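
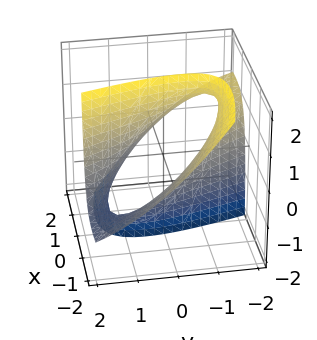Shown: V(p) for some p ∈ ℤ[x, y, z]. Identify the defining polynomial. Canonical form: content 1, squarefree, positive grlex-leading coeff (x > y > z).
x^2 + 3*x*y + 3*x*z + y^2 - 2

First, deg p = 2.
Then, against the integer gridlines: no z-intercept at any integer in the box.
Finally, putting this together gives p.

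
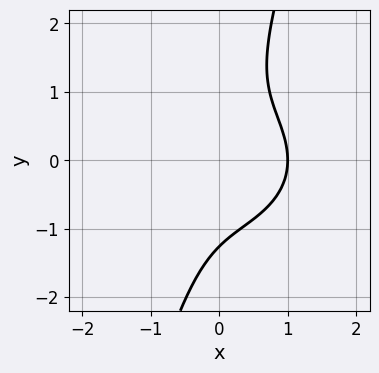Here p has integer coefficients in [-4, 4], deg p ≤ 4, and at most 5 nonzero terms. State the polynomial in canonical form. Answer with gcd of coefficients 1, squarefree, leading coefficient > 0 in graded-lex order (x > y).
2*x^3 + 3*x*y^2 - y^3 - 2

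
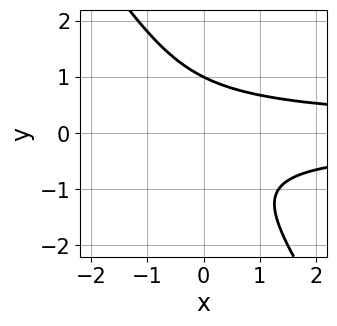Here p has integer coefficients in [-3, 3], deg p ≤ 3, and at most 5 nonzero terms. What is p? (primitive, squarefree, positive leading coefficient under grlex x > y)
3*x*y^2 + 2*y^3 - 2

Degree: the shape is more complex than any degree-2 curve, so deg p = 3.
Against the integer gridlines: it misses every integer gridline on the x-axis; it meets the y-axis at y = 1 (among the integer gridlines).
Putting this together gives p.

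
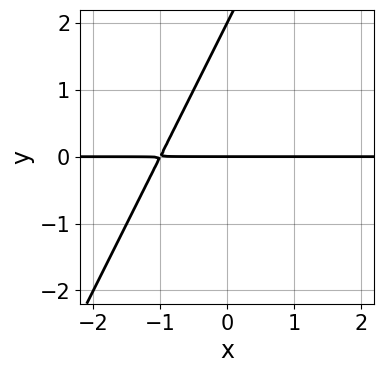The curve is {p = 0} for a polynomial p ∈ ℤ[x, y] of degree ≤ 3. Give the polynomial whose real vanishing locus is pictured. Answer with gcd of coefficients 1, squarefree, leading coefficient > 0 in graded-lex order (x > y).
2*x*y - y^2 + 2*y

1. deg p = 2. The shape is more complex than any degree-1 curve.
2. Checking where it meets the axes: the y-axis gridline crossings are at y ∈ {0, 2}; the visible x-axis segment lies entirely on the curve.
3. Matching integer coefficients to the picture gives p.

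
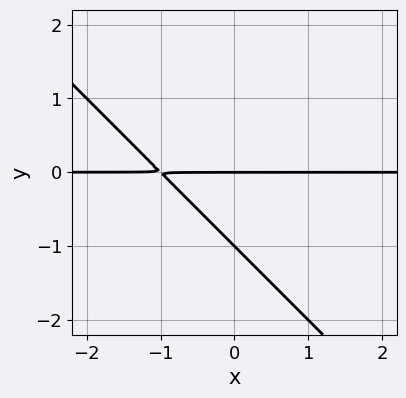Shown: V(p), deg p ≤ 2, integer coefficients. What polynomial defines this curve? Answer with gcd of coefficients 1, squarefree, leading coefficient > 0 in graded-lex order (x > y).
x*y + y^2 + y

1. Degree: no degree-1 curve has this shape, so deg p = 2.
2. Reading off the gridlines: every point of the x-axis in the box is on the curve; among the integer gridlines, it crosses the y-axis at y ∈ {-1, 0}.
3. Putting this together gives p.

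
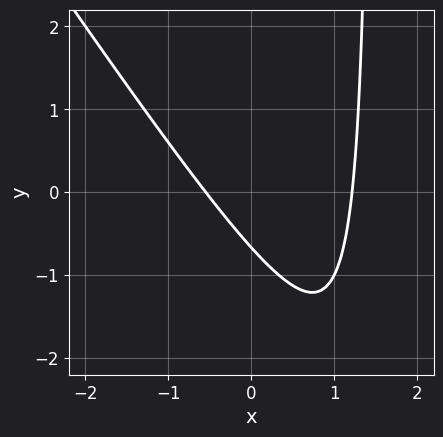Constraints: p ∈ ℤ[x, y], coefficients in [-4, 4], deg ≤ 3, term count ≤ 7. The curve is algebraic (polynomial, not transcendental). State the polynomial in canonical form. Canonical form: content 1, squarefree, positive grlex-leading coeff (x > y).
(a) deg p = 2.
(b) Solving for integer coefficients yields p as stated.

3*x^2 + 2*x*y - 2*x - 3*y - 2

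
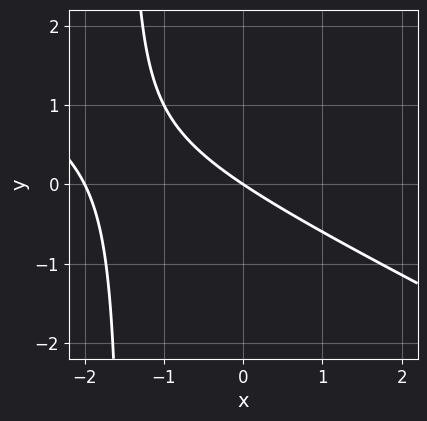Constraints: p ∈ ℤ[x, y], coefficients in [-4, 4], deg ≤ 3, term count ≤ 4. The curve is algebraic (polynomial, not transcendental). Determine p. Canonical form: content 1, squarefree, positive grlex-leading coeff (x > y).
First, the degree is 2 — the shape is more complex than any degree-1 curve.
Then, from the axis intercepts and sections: the x-axis gridline crossings are at x ∈ {-2, 0}; it crosses the y-axis at the gridline y = 0.
Finally, the integer polynomial consistent with all of this is the stated p.

x^2 + 2*x*y + 2*x + 3*y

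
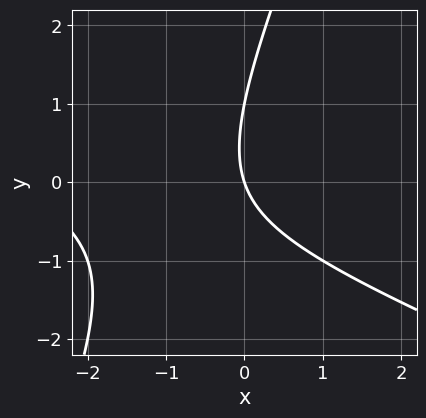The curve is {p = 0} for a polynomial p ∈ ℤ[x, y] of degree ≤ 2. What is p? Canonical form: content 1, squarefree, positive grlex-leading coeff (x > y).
x^2 + 2*x*y - y^2 + 3*x + y

First, deg p = 2. A generic line meets the curve in up to 2 points.
Next, observable constraints: it meets the x-axis at x = 0 (among the integer gridlines); among the integer gridlines, it crosses the y-axis at y ∈ {0, 1}.
Finally, these observations pin down the coefficients.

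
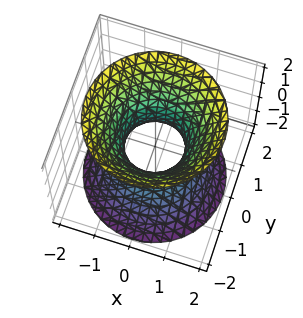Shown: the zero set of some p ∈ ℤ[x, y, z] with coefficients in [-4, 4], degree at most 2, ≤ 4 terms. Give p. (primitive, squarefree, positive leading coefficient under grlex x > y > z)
3*x^2 + 3*y^2 - 2*z^2 - 2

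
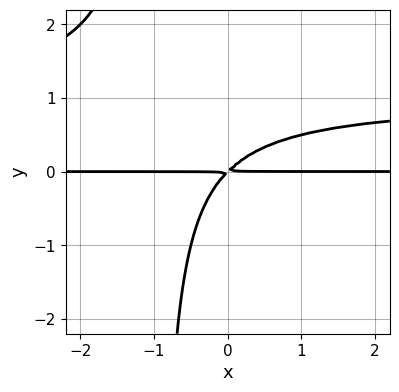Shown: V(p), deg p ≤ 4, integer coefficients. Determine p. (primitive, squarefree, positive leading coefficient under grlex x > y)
x*y^2 - x*y + y^2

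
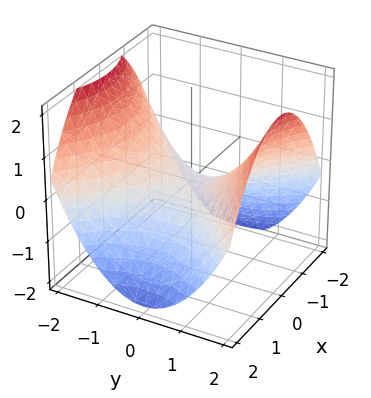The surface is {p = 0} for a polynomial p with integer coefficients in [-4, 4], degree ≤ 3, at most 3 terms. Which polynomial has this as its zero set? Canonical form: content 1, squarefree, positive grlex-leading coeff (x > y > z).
1. deg p = 2. A hyperbolic paraboloid; a quadric.
2. Symmetries: the x ↦ −x reflection is a symmetry, so x appears only in even powers; the y ↦ −y reflection is a symmetry, so y appears only in even powers.
3. From the visible intercepts: one y-axis crossing is at y = 0; it crosses the z-axis at the gridline z = 0; it crosses the x-axis at the gridline x = 0.
4. The integer polynomial consistent with all of this is the stated p.

x^2 - y^2 + 2*z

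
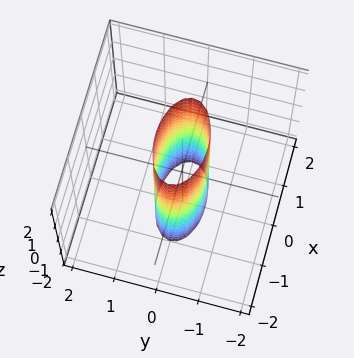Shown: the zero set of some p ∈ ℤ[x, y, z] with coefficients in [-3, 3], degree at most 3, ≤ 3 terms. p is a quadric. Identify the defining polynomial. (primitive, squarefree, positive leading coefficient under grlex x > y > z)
1. Degree: constant cross-section along one axis; a quadric, so deg p = 2.
2. Symmetries: it's symmetric under z → −z, forcing even powers of z; mirror symmetry x ↦ −x ⇒ only even powers of x; the y ↦ −y reflection is a symmetry, so y appears only in even powers.
3. Against the integer gridlines: the surface avoids every integer z-axis point in the box; among the integer gridlines, it crosses the x-axis at x ∈ {-1, 1}.
4. Solving for integer coefficients yields p as stated.

x^2 + 3*y^2 - 1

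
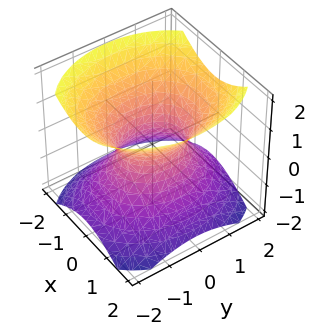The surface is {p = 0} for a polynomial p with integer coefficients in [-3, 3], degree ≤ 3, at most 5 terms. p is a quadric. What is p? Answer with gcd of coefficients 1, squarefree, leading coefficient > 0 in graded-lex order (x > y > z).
First, degree: an hourglass — one-sheet hyperboloid; a quadric, so deg p = 2.
Then, symmetries: mirror symmetry x ↦ −x ⇒ only even powers of x; mirror symmetry z ↦ −z ⇒ only even powers of z; it's symmetric under y → −y, forcing even powers of y.
Then, from the visible intercepts: the y-axis gridline crossings are at y ∈ {-1, 1}; it misses every integer gridline on the z-axis.
Finally, solving for integer coefficients yields p as stated.

3*x^2 + 2*y^2 - 3*z^2 - 2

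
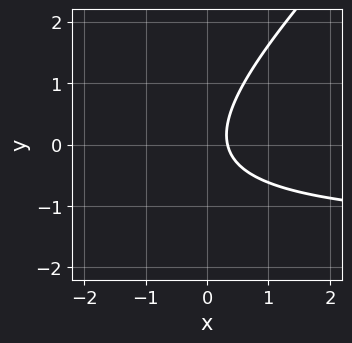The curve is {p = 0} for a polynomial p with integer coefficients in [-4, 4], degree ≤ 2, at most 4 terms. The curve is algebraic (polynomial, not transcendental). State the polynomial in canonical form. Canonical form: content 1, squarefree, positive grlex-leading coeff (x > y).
2*x*y - 2*y^2 + 3*x - 1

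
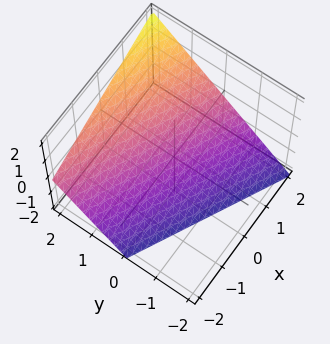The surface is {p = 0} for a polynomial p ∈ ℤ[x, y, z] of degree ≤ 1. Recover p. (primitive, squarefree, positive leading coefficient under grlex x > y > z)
x + 2*y - 2*z - 2

First, degree: every cross-section is a straight line — this is a plane, so deg p = 1.
Next, observable constraints: it crosses the x-axis at the gridline x = 2; it crosses the z-axis at the gridline z = -1; it meets the y-axis at y = 1 (among the integer gridlines).
Finally, the integer polynomial consistent with all of this is the stated p.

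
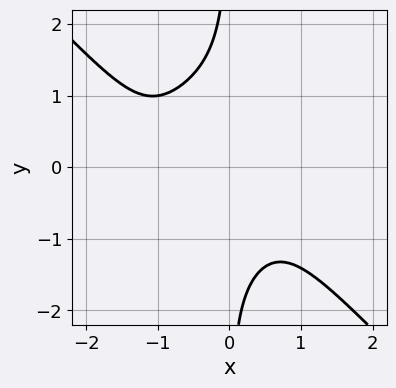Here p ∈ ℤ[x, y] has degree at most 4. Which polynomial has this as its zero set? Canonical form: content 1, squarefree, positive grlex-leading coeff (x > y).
First, degree: no degree-3 curve has this shape, so deg p = 4.
Then, from the visible intercepts: it misses every integer gridline on the y-axis; it misses every integer gridline on the x-axis.
Finally, these observations pin down the coefficients.

2*x^4 + 2*x*y^3 + 2*x^3 + x*y + 3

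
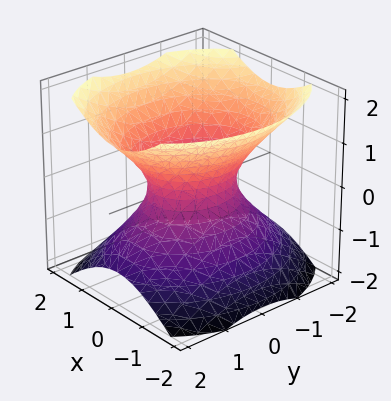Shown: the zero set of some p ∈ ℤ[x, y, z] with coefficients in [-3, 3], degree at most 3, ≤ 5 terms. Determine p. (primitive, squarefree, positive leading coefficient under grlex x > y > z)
3*x^2 + 2*y^2 - 3*z^2 - 2

1. deg p = 2. An hourglass — one-sheet hyperboloid; a quadric.
2. Symmetries: it's symmetric under x → −x, forcing even powers of x; the z ↦ −z reflection is a symmetry, so z appears only in even powers; the y ↦ −y reflection is a symmetry, so y appears only in even powers.
3. Reading off the gridlines: the y-axis gridline crossings are at y ∈ {-1, 1}; no z-intercept at any integer in the box.
4. Assembling these constraints gives the stated polynomial.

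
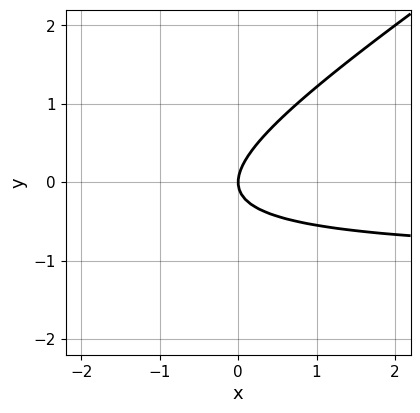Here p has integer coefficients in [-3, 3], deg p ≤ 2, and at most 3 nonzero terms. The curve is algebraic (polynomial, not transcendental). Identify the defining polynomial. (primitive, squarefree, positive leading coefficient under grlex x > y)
2*x*y - 3*y^2 + 2*x

Degree: the shape is more complex than any degree-1 curve, so deg p = 2.
From the axis intercepts and sections: it meets the x-axis at x = 0 (among the integer gridlines); one y-axis crossing is at y = 0.
These observations pin down the coefficients.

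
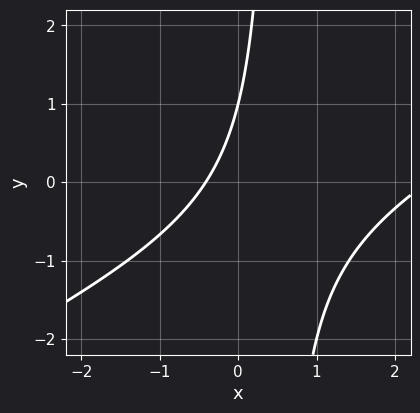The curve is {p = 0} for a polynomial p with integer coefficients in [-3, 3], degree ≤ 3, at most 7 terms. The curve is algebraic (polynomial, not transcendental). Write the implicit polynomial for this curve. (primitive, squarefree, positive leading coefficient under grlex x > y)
(a) Degree: the shape is more complex than any degree-1 curve, so deg p = 2.
(b) From the visible intercepts: it meets the y-axis at y = 1 (among the integer gridlines).
(c) Solving for integer coefficients yields p as stated.

x^2 - 2*x*y - 2*x + y - 1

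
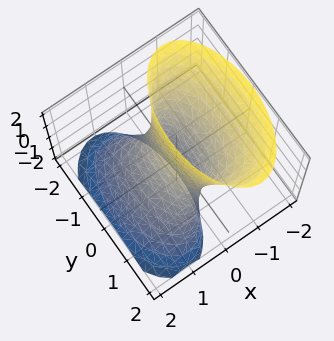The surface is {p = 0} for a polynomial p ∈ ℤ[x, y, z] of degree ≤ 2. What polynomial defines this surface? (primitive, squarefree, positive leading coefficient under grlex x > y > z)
3*x^2 + 3*x*z + y^2 - 1

Degree: a generic line meets the surface in up to 2 points, so deg p = 2.
Against the integer gridlines: the y-axis gridline crossings are at y ∈ {-1, 1}; the surface avoids every integer z-axis point in the box.
These observations pin down the coefficients.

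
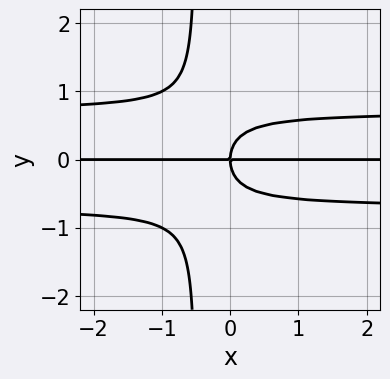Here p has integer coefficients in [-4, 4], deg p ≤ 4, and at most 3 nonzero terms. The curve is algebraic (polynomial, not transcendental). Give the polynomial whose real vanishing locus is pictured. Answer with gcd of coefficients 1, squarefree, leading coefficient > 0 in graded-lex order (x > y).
2*x*y^3 + y^3 - x*y

deg p = 4. A generic line meets the curve in up to 4 points.
Against the integer gridlines: one y-axis crossing is at y = 0; the visible x-axis segment lies entirely on the curve.
Solving for integer coefficients yields p as stated.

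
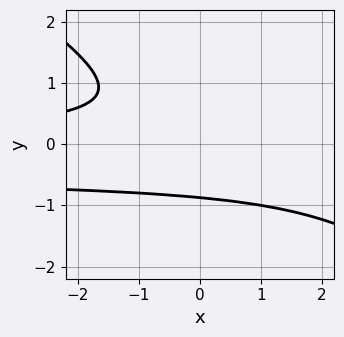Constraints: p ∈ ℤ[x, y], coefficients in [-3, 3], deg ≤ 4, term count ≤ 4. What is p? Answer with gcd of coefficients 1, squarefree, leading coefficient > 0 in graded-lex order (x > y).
2*x*y^2 + 3*y^3 + x*y + 2

1. deg p = 3.
2. Observable constraints: no x-intercept at any integer in the box.
3. Assembling these constraints gives the stated polynomial.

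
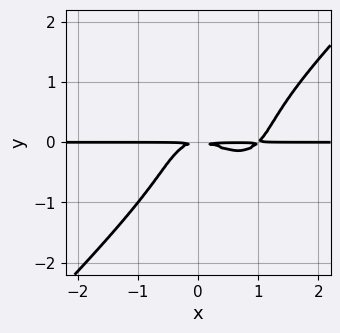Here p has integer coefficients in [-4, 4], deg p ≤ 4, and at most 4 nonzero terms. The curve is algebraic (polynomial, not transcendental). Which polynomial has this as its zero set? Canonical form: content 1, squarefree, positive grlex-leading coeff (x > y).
x^3*y - y^4 - x^2*y - y^2

1. deg p = 4. A generic line meets the curve in up to 4 points.
2. Checking where it meets the axes: the visible x-axis segment lies entirely on the curve.
3. The integer polynomial consistent with all of this is the stated p.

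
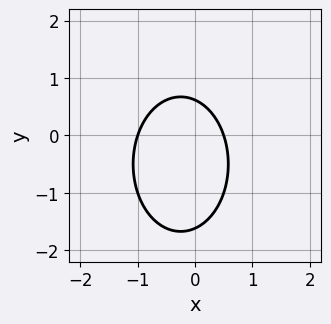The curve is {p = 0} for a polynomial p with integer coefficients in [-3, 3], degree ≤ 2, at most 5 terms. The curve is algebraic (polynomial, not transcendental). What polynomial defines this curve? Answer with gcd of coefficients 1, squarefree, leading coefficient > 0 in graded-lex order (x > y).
First, degree: no degree-1 curve has this shape, so deg p = 2.
Next, checking where it meets the axes: it crosses the x-axis at the gridline x = -1.
Finally, putting this together gives p.

2*x^2 + y^2 + x + y - 1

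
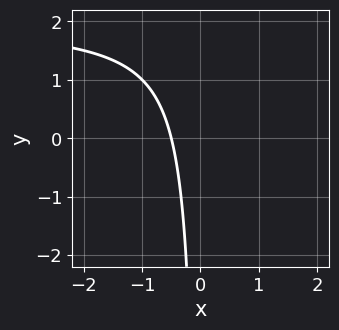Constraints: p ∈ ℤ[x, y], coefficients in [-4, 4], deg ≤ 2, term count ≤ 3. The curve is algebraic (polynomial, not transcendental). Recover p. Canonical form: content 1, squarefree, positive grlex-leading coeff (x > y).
Degree: no degree-1 curve has this shape, so deg p = 2.
Observable constraints: it misses every integer gridline on the y-axis.
The integer polynomial consistent with all of this is the stated p.

x*y - 2*x - 1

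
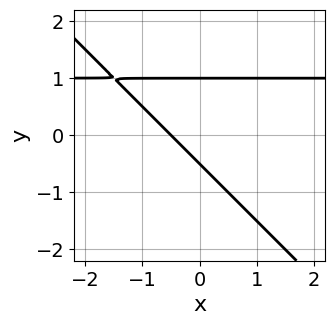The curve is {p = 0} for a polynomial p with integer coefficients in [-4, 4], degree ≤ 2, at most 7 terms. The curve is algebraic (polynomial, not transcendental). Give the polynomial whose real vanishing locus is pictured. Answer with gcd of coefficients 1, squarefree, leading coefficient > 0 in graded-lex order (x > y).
2*x*y + 2*y^2 - 2*x - y - 1

(a) Degree: a generic line meets the curve in up to 2 points, so deg p = 2.
(b) Reading off the gridlines: it meets the y-axis at y = 1 (among the integer gridlines).
(c) These observations pin down the coefficients.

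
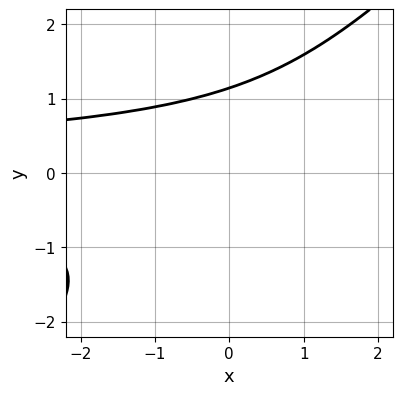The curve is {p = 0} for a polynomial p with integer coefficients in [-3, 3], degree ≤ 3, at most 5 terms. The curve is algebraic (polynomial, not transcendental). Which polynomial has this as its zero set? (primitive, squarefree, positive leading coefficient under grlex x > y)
1. The degree is 3 — the shape is more complex than any degree-2 curve.
2. Against the integer gridlines: it misses every integer gridline on the x-axis.
3. Solving for integer coefficients yields p as stated.

2*x*y^2 - 2*y^3 + 3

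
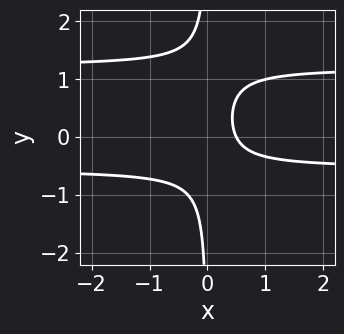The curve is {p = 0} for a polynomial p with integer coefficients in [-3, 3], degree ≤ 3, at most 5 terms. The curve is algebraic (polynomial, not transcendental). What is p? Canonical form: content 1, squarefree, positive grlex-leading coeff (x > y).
1. The degree is 3 — a generic line meets the curve in up to 3 points.
2. From the axis intercepts and sections: no y-intercept at any integer in the box.
3. The integer polynomial consistent with all of this is the stated p.

3*x*y^2 - 2*x*y - 2*x + 1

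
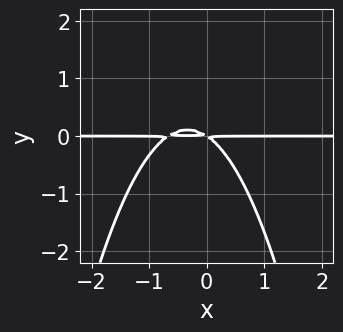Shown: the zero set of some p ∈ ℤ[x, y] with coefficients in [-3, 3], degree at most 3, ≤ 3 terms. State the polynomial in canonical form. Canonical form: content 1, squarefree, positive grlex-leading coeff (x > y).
3*x^2*y + 2*x*y + 3*y^2

First, degree: no degree-2 curve has this shape, so deg p = 3.
Then, from the axis intercepts and sections: every point of the x-axis in the box is on the curve.
Finally, these observations pin down the coefficients.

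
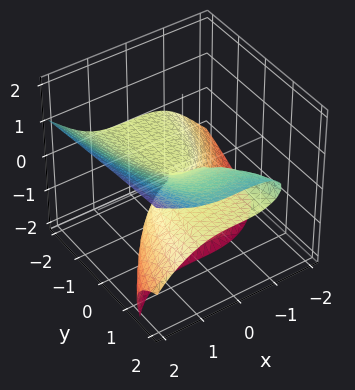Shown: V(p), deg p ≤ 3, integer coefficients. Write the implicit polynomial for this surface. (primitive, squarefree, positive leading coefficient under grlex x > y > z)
x^3 - y*z^2 - 2*z^3 + 3*y*z - 3*z^2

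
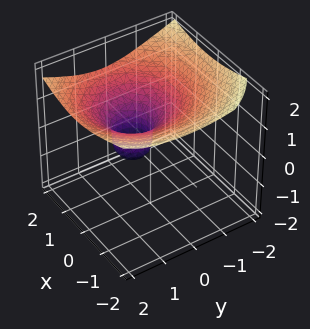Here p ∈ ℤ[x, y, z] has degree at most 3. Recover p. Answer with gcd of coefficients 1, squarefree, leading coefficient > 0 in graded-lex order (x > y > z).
1. deg p = 3.
2. From the axis intercepts and sections: it crosses the y-axis at the gridline y = 0; the x-axis gridline crossings are at x ∈ {0, 1}; one z-axis crossing is at z = 0.
3. The integer polynomial consistent with all of this is the stated p.

2*z^3 - 2*x^2 - 2*y^2 + 2*x + y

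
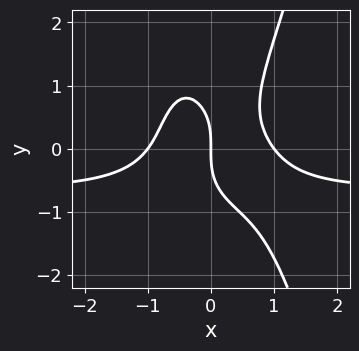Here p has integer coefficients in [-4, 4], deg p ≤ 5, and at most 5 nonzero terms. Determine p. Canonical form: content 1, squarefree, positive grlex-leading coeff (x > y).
(a) deg p = 4. The shape is more complex than any degree-3 curve.
(b) From the visible intercepts: the x-axis gridline crossings are at x ∈ {-1, 0, 1}; one y-axis crossing is at y = 0.
(c) Fitting integer coefficients to these (and the overall shape) gives p.

3*x^3*y + 2*x^3 - y^3 - 2*x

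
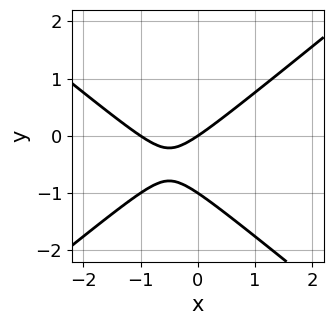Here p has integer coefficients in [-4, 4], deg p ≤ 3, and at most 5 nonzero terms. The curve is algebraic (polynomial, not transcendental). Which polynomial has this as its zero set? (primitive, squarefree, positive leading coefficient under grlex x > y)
2*x^2 - 3*y^2 + 2*x - 3*y

1. The degree is 2 — a generic line meets the curve in up to 2 points.
2. From the axis intercepts and sections: among the integer gridlines, it crosses the y-axis at y ∈ {-1, 0}; among the integer gridlines, it crosses the x-axis at x ∈ {-1, 0}.
3. These observations pin down the coefficients.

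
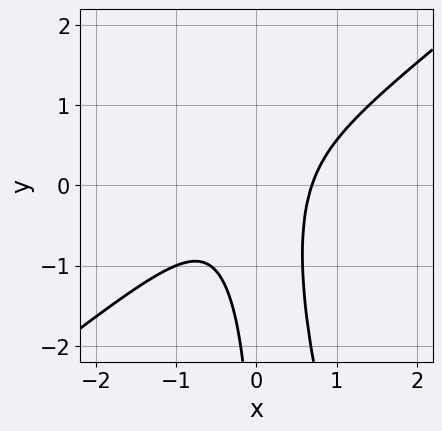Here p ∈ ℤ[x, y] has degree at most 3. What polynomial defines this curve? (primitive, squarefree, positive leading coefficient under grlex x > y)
First, degree: no degree-2 curve has this shape, so deg p = 3.
Next, observable constraints: no y-intercept at any integer in the box.
Finally, fitting integer coefficients to these (and the overall shape) gives p.

3*x^3 - 3*x^2*y - x*y^2 - 1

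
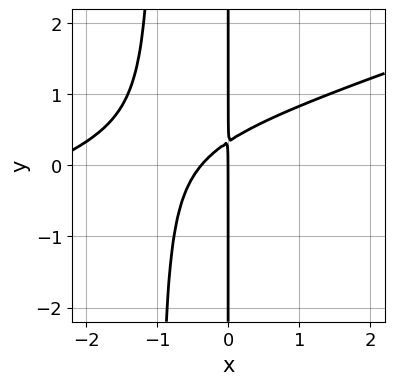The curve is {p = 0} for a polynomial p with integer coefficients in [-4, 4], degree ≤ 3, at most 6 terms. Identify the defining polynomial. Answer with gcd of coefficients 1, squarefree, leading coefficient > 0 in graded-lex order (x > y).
x^3 - 3*x^2*y + 3*x^2 - 3*x*y + x

Degree: a generic line meets the curve in up to 3 points, so deg p = 3.
Checking where it meets the axes: it meets the x-axis at x = 0 (among the integer gridlines); the visible y-axis segment lies entirely on the curve.
Together with the visible shape, these determine p as stated.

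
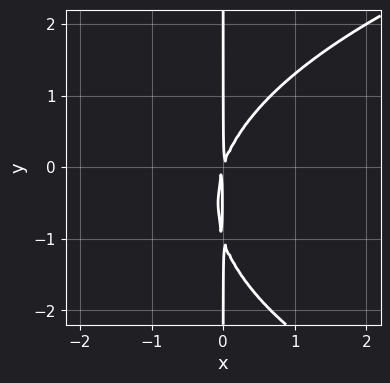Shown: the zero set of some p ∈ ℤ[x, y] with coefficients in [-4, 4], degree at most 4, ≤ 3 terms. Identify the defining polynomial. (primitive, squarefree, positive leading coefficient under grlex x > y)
x*y^2 - 3*x^2 + x*y

1. The degree is 3 — a generic line meets the curve in up to 3 points.
2. Reading off the gridlines: the visible y-axis segment lies entirely on the curve.
3. These observations pin down the coefficients.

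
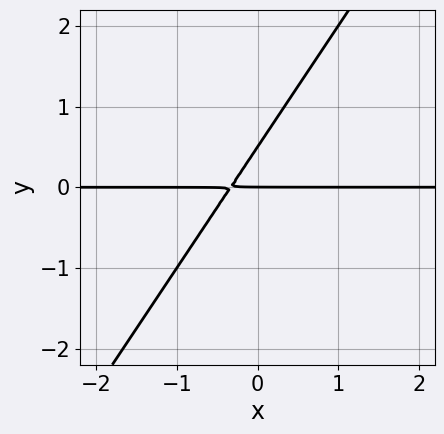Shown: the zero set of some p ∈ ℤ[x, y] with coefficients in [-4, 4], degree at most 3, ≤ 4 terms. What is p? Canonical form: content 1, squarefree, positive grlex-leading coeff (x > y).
3*x*y - 2*y^2 + y

(a) deg p = 2.
(b) Observable constraints: every point of the x-axis in the box is on the curve; it meets the y-axis at y = 0 (among the integer gridlines).
(c) Putting this together gives p.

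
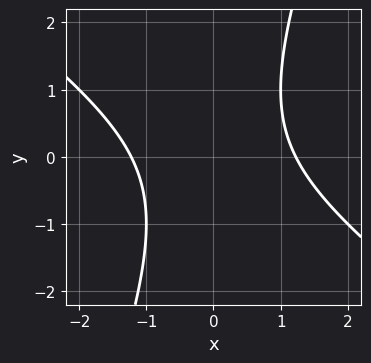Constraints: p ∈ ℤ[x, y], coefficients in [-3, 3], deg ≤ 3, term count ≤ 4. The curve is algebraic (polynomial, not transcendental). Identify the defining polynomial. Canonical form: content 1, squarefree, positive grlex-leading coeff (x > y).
2*x^2 + 2*x*y - y^2 - 3

(a) deg p = 2.
(b) Reading off the gridlines: the curve avoids every integer y-axis point in the box.
(c) Putting this together gives p.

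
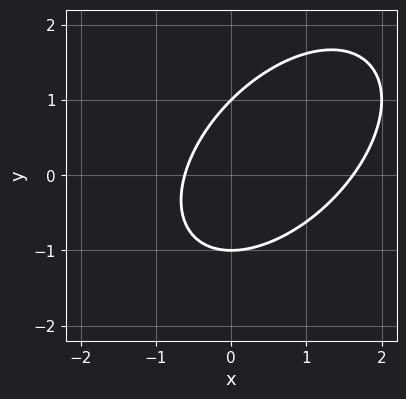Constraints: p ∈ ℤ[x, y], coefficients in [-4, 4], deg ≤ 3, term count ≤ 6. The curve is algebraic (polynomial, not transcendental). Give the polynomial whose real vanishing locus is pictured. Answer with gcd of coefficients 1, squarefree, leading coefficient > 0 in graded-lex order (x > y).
1. The degree is 2 — the shape is more complex than any degree-1 curve.
2. Reading off the gridlines: among the integer gridlines, it crosses the y-axis at y ∈ {-1, 1}.
3. Fitting integer coefficients to these (and the overall shape) gives p.

x^2 - x*y + y^2 - x - 1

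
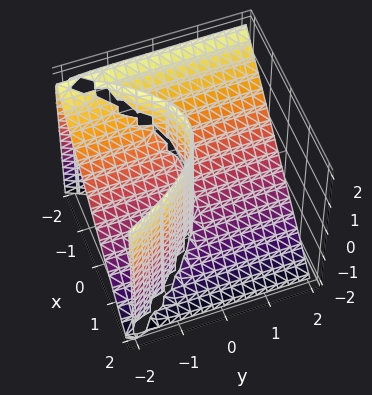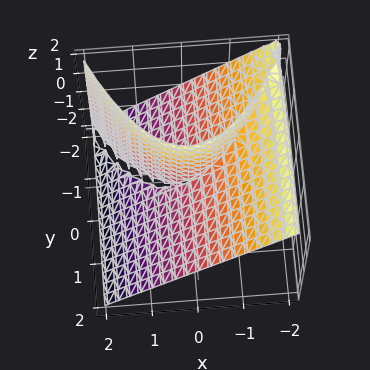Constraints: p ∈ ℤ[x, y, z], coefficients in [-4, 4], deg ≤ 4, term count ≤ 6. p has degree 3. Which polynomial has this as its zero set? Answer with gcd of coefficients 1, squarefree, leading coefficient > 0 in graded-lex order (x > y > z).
x^3 + x^2*z + 2*x*y + 2*y*z

1. The degree is 3 — the shape is more complex than any degree-2 surface.
2. Observable constraints: every point of the z-axis in the box is on the surface; every point of the y-axis in the box is on the surface; one x-axis crossing is at x = 0.
3. Putting this together gives p.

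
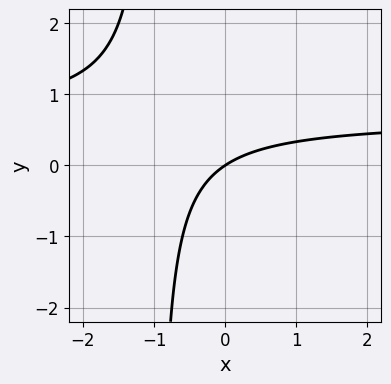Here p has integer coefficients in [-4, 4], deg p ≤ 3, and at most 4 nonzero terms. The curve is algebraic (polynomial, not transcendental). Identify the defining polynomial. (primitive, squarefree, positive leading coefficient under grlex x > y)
1. deg p = 2. The shape is more complex than any degree-1 curve.
2. Observable constraints: one y-axis crossing is at y = 0; it meets the x-axis at x = 0 (among the integer gridlines).
3. The integer polynomial consistent with all of this is the stated p.

3*x*y - 2*x + 3*y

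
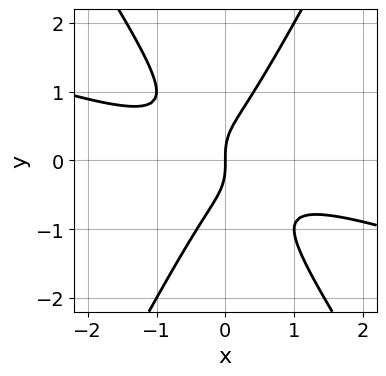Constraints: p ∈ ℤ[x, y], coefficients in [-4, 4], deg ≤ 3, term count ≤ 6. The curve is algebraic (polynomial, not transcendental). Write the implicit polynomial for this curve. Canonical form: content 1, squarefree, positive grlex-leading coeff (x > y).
(a) deg p = 3. No degree-2 curve has this shape.
(b) From the visible intercepts: it crosses the x-axis at the gridline x = 0; it crosses the y-axis at the gridline y = 0.
(c) Putting this together gives p.

x^3 + 3*x^2*y - y^3 + x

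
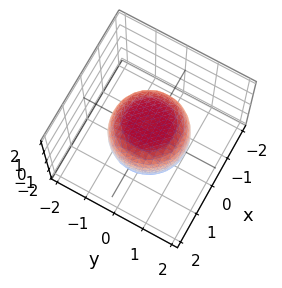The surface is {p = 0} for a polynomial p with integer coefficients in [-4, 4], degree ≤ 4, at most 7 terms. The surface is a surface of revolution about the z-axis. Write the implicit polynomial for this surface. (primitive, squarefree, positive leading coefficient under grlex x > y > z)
2*x^4 + 4*x^2*y^2 + 2*y^4 - x^2 - y^2 + 3*z^2 - 3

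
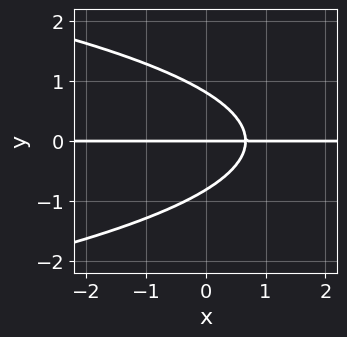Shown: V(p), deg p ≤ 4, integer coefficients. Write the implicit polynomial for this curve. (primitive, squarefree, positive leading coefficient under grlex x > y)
(a) deg p = 3. A generic line meets the curve in up to 3 points.
(b) Observable constraints: every point of the x-axis in the box is on the curve; one y-axis crossing is at y = 0.
(c) Matching integer coefficients to the picture gives p.

3*y^3 + 3*x*y - 2*y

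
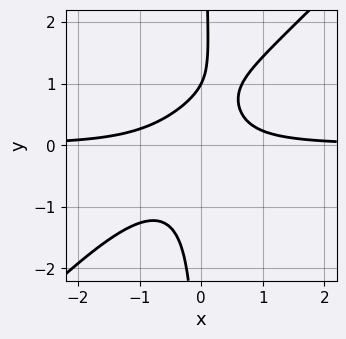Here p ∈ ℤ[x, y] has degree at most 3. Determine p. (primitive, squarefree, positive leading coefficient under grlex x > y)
deg p = 3. The shape is more complex than any degree-2 curve.
Checking where it meets the axes: it meets the y-axis at y = 1 (among the integer gridlines); it misses every integer gridline on the x-axis.
The integer polynomial consistent with all of this is the stated p.

3*x^2*y - 3*x*y^2 + x*y + y - 1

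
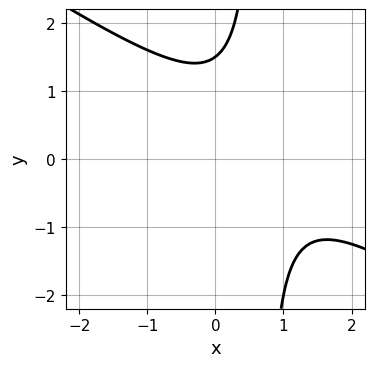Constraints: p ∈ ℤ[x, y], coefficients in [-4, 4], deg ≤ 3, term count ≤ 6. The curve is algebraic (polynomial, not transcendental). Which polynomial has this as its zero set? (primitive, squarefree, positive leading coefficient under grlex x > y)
2*x^2 + 3*x*y - 3*x - 2*y + 3

1. Degree: a generic line meets the curve in up to 2 points, so deg p = 2.
2. Observable constraints: it misses every integer gridline on the x-axis.
3. These observations pin down the coefficients.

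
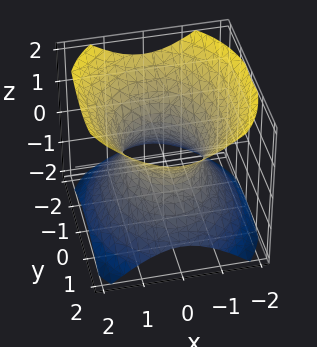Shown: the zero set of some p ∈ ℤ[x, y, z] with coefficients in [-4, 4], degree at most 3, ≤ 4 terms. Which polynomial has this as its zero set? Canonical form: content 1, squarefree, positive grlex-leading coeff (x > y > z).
3*x^2 + 2*y^2 - 3*z^2 - 3

(a) Degree: an hourglass — one-sheet hyperboloid; a quadric, so deg p = 2.
(b) Symmetries: it's symmetric under x → −x, forcing even powers of x; mirror symmetry y ↦ −y ⇒ only even powers of y; the z ↦ −z reflection is a symmetry, so z appears only in even powers.
(c) Against the integer gridlines: no z-intercept at any integer in the box; among the integer gridlines, it crosses the x-axis at x ∈ {-1, 1}.
(d) Matching integer coefficients to the picture gives p.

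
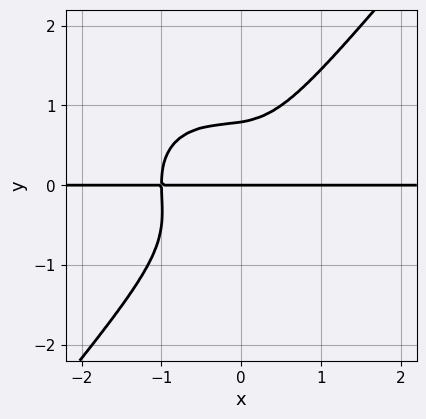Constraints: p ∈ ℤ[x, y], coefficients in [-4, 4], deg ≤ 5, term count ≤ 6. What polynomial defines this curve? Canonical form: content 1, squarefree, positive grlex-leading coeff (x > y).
2*x^3*y + x*y^3 - 2*y^4 + x^2*y + y

1. Degree: no degree-3 curve has this shape, so deg p = 4.
2. Reading off the gridlines: one y-axis crossing is at y = 0; the visible x-axis segment lies entirely on the curve.
3. Fitting integer coefficients to these (and the overall shape) gives p.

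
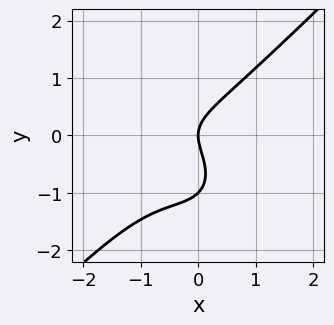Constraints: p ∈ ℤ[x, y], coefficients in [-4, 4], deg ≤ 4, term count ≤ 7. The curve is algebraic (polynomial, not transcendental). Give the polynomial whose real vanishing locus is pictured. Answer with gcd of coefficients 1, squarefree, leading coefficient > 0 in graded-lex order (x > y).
x^3 - y^3 + x^2 - y^2 + x

1. deg p = 3.
2. Reading off the gridlines: among the integer gridlines, it crosses the y-axis at y ∈ {-1, 0}; it crosses the x-axis at the gridline x = 0.
3. The integer polynomial consistent with all of this is the stated p.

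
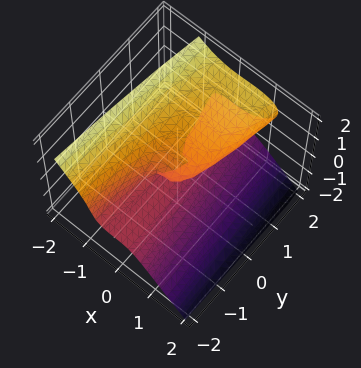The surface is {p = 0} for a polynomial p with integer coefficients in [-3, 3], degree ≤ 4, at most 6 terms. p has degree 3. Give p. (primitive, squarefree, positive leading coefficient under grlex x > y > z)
(a) deg p = 3. A generic line meets the surface in up to 3 points.
(b) Observable constraints: among the integer gridlines, it crosses the z-axis at z ∈ {0, 1}; it crosses the x-axis at the gridline x = 0; every point of the y-axis in the box is on the surface.
(c) Fitting integer coefficients to these (and the overall shape) gives p.

2*x^3 - x^2*z + 2*z^3 - y*z - 2*z^2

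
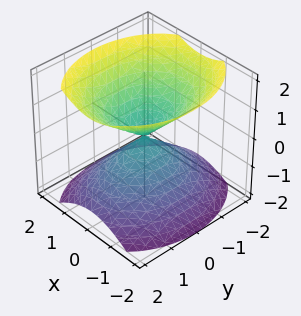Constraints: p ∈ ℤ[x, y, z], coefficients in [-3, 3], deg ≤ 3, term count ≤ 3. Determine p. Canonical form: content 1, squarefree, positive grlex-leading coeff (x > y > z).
The picture has 2 separate pieces.
The degree is 2 — two nappes meeting at a single point; a quadric.
Symmetries: the y ↦ −y reflection is a symmetry, so y appears only in even powers; the z ↦ −z reflection is a symmetry, so z appears only in even powers; mirror symmetry x ↦ −x ⇒ only even powers of x.
Observable constraints: it meets the x-axis at x = 0 (among the integer gridlines); one y-axis crossing is at y = 0; one z-axis crossing is at z = 0.
Together with the visible shape, these determine p as stated.

3*x^2 + 2*y^2 - 3*z^2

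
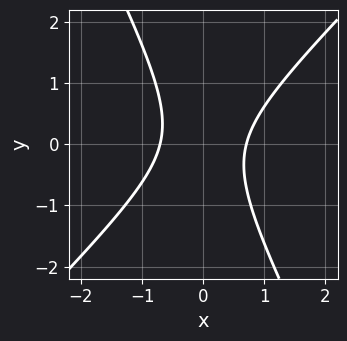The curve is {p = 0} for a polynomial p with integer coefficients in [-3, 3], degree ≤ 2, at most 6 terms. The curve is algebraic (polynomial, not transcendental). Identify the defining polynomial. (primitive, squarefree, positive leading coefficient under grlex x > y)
The degree is 2 — the shape is more complex than any degree-1 curve.
From the visible intercepts: no y-intercept at any integer in the box.
Together with the visible shape, these determine p as stated.

2*x^2 - x*y - y^2 - 1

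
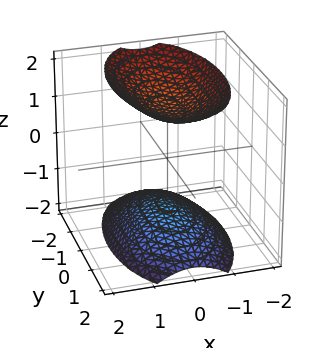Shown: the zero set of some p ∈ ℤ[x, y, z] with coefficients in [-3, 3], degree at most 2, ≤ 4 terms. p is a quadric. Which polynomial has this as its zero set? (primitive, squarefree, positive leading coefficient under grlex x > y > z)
3*x^2 + y^2 - 2*z^2 + 3

(a) There are 2 components. Treating them together as one polynomial.
(b) deg p = 2. Two sheets facing apart; a quadric.
(c) Symmetries: it's symmetric under z → −z, forcing even powers of z; mirror symmetry x ↦ −x ⇒ only even powers of x; the y ↦ −y reflection is a symmetry, so y appears only in even powers.
(d) From the axis intercepts and sections: no x-intercept at any integer in the box; the surface avoids every integer y-axis point in the box.
(e) Solving for integer coefficients yields p as stated.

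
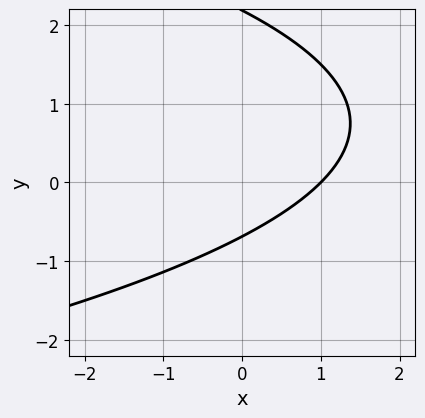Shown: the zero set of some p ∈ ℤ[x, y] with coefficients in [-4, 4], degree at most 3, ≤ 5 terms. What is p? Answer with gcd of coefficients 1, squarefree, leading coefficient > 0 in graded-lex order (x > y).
Degree: the shape is more complex than any degree-1 curve, so deg p = 2.
From the visible intercepts: it crosses the x-axis at the gridline x = 1.
Assembling these constraints gives the stated polynomial.

2*y^2 + 3*x - 3*y - 3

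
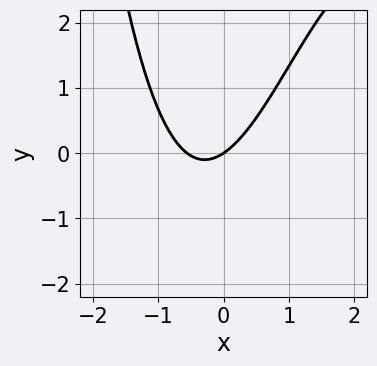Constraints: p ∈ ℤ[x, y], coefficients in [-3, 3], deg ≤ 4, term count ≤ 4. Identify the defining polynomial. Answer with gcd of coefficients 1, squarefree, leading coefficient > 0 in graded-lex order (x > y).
x^3 - 3*x^2 - 2*x + 3*y

1. The degree is 3 — a generic line meets the curve in up to 3 points.
2. From the axis intercepts and sections: it meets the x-axis at x = 0 (among the integer gridlines); it crosses the y-axis at the gridline y = 0.
3. Together with the visible shape, these determine p as stated.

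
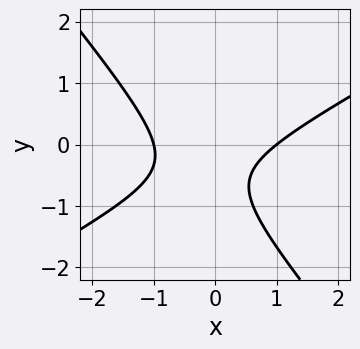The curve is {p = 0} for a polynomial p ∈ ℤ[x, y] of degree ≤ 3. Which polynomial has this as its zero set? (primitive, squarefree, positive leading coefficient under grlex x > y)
(a) The degree is 2 — the shape is more complex than any degree-1 curve.
(b) Observable constraints: no y-intercept at any integer in the box; among the integer gridlines, it crosses the x-axis at x ∈ {-1, 1}.
(c) These observations pin down the coefficients.

2*x^2 - 2*x*y - 3*y^2 - 3*y - 2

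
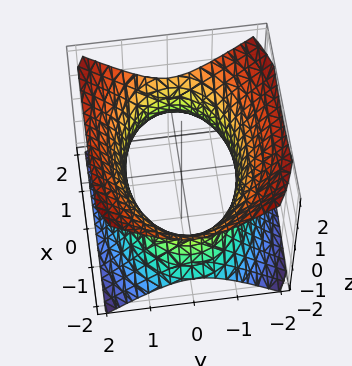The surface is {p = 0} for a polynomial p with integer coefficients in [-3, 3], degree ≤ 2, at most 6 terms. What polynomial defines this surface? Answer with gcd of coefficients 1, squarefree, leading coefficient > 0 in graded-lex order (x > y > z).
x^2 + 2*y^2 - 2*z^2 - 3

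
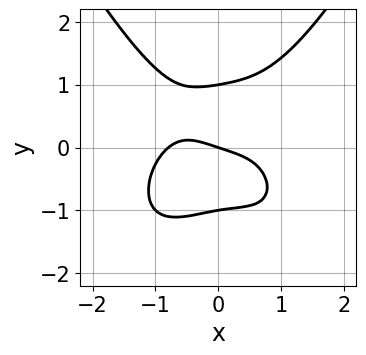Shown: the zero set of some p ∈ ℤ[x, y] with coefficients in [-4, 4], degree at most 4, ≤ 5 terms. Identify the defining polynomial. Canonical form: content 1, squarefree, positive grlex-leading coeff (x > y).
2*x^4 + x^2*y - 3*y^3 + x + 3*y

deg p = 4.
Reading off the gridlines: the y-axis gridline crossings are at y ∈ {-1, 0, 1}; it meets the x-axis at x = 0 (among the integer gridlines).
Together with the visible shape, these determine p as stated.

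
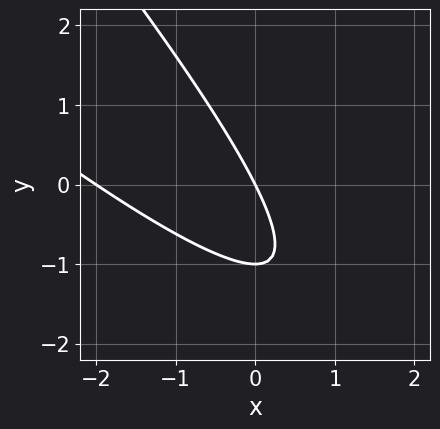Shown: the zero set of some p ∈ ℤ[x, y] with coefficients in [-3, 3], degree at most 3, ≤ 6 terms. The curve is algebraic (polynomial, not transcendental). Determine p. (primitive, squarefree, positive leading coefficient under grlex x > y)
x^2 + 2*x*y + y^2 + 2*x + y

1. Degree: a generic line meets the curve in up to 2 points, so deg p = 2.
2. From the visible intercepts: among the integer gridlines, it crosses the y-axis at y ∈ {-1, 0}; the x-axis gridline crossings are at x ∈ {-2, 0}.
3. Putting this together gives p.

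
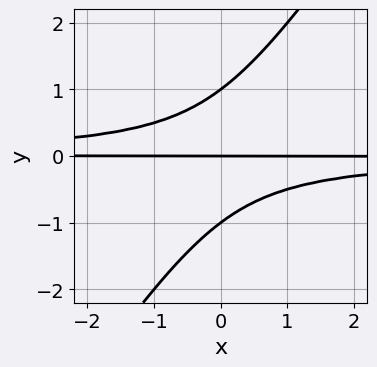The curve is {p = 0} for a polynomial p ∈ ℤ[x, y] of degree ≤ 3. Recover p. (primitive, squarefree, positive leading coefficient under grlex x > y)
The degree is 3 — no degree-2 curve has this shape.
Observable constraints: every point of the x-axis in the box is on the curve; the y-axis gridline crossings are at y ∈ {-1, 0, 1}.
The integer polynomial consistent with all of this is the stated p.

3*x*y^2 - 2*y^3 + 2*y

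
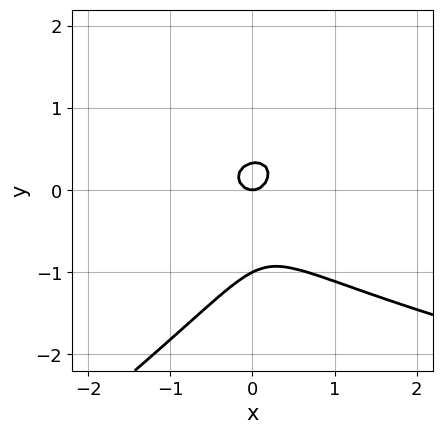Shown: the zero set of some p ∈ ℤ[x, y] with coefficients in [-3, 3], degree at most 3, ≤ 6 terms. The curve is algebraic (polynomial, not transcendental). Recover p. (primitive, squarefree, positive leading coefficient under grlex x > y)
2*x*y^2 - 3*y^3 - 3*x^2 - 2*y^2 + y

First, the degree is 3 — the shape is more complex than any degree-2 curve.
Next, reading off the gridlines: one x-axis crossing is at x = 0; among the integer gridlines, it crosses the y-axis at y ∈ {-1, 0}.
Finally, together with the visible shape, these determine p as stated.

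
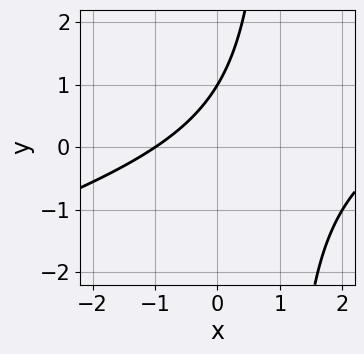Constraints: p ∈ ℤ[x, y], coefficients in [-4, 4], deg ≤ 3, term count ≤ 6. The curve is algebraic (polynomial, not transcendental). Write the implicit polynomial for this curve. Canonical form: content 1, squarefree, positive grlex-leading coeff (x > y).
x^2 - 3*x*y - 2*x + 3*y - 3

1. Degree: the shape is more complex than any degree-1 curve, so deg p = 2.
2. Reading off the gridlines: it crosses the x-axis at the gridline x = -1; it crosses the y-axis at the gridline y = 1.
3. Fitting integer coefficients to these (and the overall shape) gives p.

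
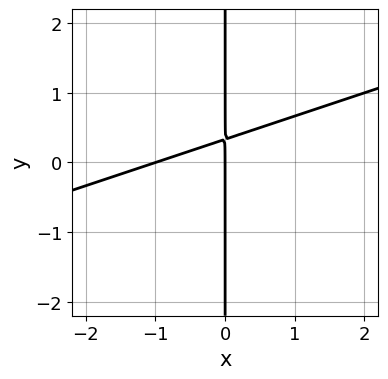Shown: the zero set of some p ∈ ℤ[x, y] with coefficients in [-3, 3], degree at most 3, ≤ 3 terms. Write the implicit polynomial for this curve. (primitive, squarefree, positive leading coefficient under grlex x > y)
x^2 - 3*x*y + x

1. The degree is 2 — no degree-1 curve has this shape.
2. Reading off the gridlines: every point of the y-axis in the box is on the curve; among the integer gridlines, it crosses the x-axis at x ∈ {-1, 0}.
3. These observations pin down the coefficients.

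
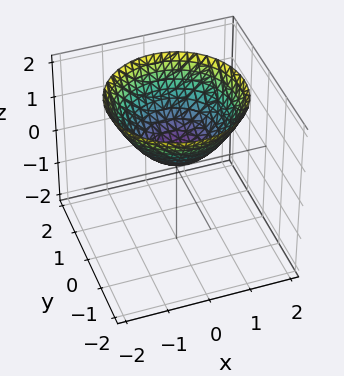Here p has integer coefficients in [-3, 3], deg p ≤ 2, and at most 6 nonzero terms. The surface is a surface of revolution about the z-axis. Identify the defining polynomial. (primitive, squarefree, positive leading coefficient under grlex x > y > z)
deg p = 2.
Symmetries: the z-axis is an axis of rotation, so x and y enter only as x² + y².
Observable constraints: no y-intercept at any integer in the box; a circular section at z = 2 has radius between 1 and 2; the surface avoids every integer x-axis point in the box.
Solving for integer coefficients yields p as stated.

2*x^2 + 2*y^2 - 3*z + 1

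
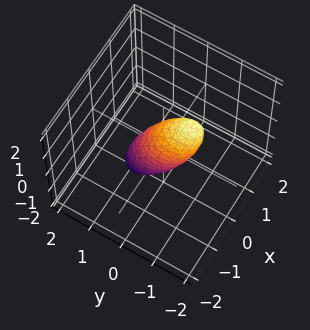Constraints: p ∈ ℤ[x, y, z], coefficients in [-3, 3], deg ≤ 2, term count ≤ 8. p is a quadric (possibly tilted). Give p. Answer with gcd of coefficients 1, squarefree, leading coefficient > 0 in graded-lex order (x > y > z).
3*x^2 - x*z + 2*y^2 + 2*y*z + z^2 - 1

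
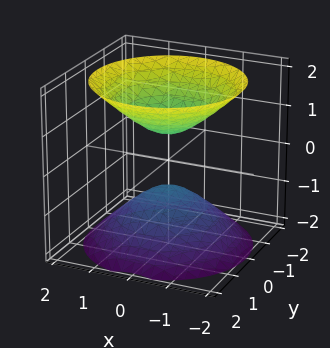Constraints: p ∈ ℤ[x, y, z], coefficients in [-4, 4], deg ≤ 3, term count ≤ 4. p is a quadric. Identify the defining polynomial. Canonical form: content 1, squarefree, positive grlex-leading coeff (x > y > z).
2*x^2 + 2*y^2 - 2*z^2 + 1

First, there are 2 components. They look like related sheets of one shape, so recover p as a whole.
Then, deg p = 2. Two separate bowl-shaped sheets opening away from each other; a quadric.
Next, symmetries: mirror symmetry z ↦ −z ⇒ only even powers of z; every cross-section ⟂ z is a circle, so x, y appear only via x² + y².
Next, from the axis intercepts and sections: no y-intercept at any integer in the box; no x-intercept at any integer in the box.
Finally, putting this together gives p.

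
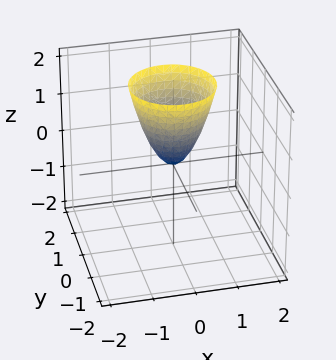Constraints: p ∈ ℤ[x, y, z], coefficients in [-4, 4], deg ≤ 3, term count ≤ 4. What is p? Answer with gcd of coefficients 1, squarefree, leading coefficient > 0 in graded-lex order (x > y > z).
2*x^2 + 2*y^2 - z

1. deg p = 2. A single bowl opening along one axis; a quadric.
2. Symmetry: the surface is invariant under rotation about z: p = q(x² + y², z).
3. Reading off the gridlines: one z-axis crossing is at z = 0; a circular section at z = 2 has radius exactly 1; it meets the y-axis at y = 0 (among the integer gridlines).
4. Assembling these constraints gives the stated polynomial.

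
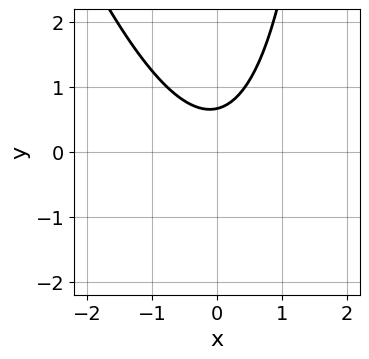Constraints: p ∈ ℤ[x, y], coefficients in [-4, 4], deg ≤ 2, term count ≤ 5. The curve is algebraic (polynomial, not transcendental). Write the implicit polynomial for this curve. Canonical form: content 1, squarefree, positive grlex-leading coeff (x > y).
Degree: no degree-1 curve has this shape, so deg p = 2.
Checking where it meets the axes: it misses every integer gridline on the x-axis.
Putting this together gives p.

3*x^2 + x*y - 3*y + 2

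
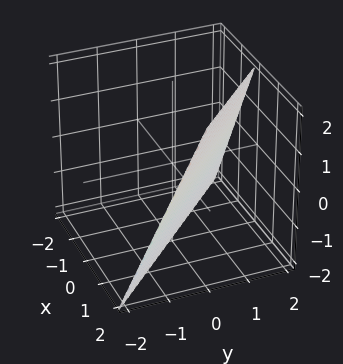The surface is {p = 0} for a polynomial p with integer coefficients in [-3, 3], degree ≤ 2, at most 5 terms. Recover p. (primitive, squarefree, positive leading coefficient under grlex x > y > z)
(a) deg p = 1.
(b) Against the integer gridlines: it crosses the z-axis at the gridline z = -2; it meets the y-axis at y = 1 (among the integer gridlines); it meets the x-axis at x = 1 (among the integer gridlines).
(c) Together with the visible shape, these determine p as stated.

2*x + 2*y - z - 2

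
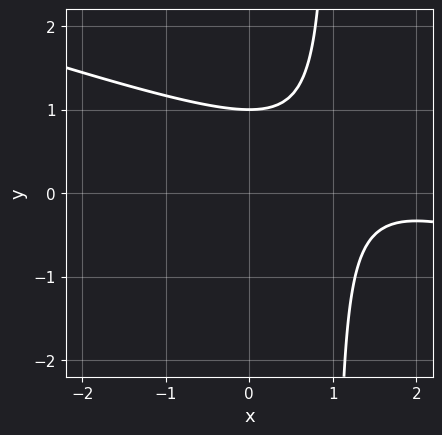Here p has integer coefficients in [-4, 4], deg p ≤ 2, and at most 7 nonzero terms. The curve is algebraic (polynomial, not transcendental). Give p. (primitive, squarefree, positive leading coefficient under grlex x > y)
deg p = 2. A generic line meets the curve in up to 2 points.
From the visible intercepts: one y-axis crossing is at y = 1; it misses every integer gridline on the x-axis.
Solving for integer coefficients yields p as stated.

x^2 + 3*x*y - 3*x - 3*y + 3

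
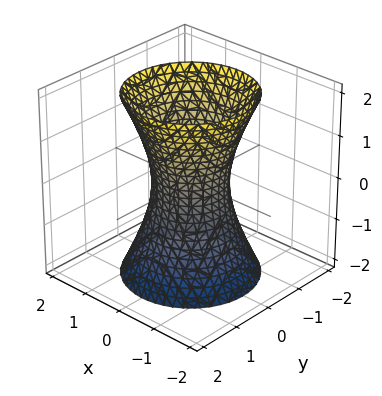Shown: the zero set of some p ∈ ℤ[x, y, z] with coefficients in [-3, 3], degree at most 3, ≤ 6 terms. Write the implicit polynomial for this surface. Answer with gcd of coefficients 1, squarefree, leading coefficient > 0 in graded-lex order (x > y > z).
3*x^2 + 3*y^2 - z^2 - 2

Degree: an hourglass — one-sheet hyperboloid; a quadric, so deg p = 2.
Symmetry: every cross-section ⟂ z is a circle, so x, y appear only via x² + y²; mirror symmetry z ↦ −z ⇒ only even powers of z.
Checking where it meets the axes: a circular section at z = -1 has radius exactly 1; no z-intercept at any integer in the box.
These observations pin down the coefficients.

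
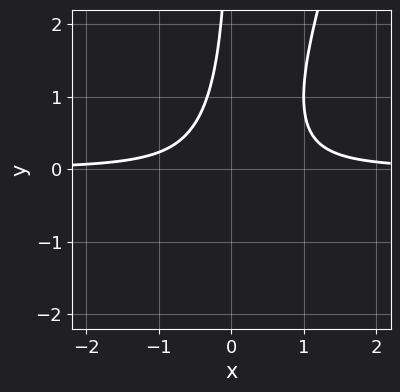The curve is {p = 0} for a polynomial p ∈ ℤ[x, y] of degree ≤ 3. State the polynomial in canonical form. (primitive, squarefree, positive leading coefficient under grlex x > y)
3*x^2*y - x*y^2 - x*y - 1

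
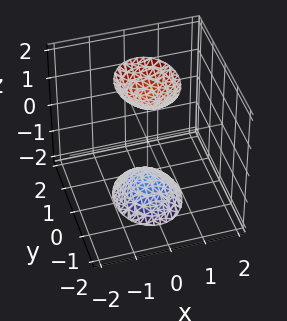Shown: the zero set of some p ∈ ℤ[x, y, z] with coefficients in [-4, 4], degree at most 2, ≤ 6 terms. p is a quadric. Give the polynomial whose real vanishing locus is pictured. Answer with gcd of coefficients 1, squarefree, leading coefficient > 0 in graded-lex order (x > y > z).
First, there are 2 components. Treating them together as one polynomial.
Next, deg p = 2. Two sheets facing apart; a quadric.
Then, symmetries: mirror symmetry y ↦ −y ⇒ only even powers of y; it's symmetric under x → −x, forcing even powers of x; the z ↦ −z reflection is a symmetry, so z appears only in even powers.
Then, from the visible intercepts: the surface avoids every integer y-axis point in the box; the surface avoids every integer x-axis point in the box.
Finally, matching integer coefficients to the picture gives p.

3*x^2 + 2*y^2 - z^2 + 2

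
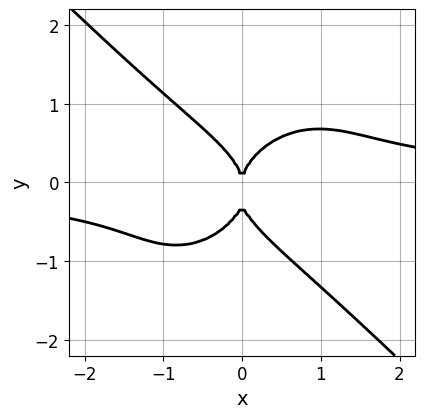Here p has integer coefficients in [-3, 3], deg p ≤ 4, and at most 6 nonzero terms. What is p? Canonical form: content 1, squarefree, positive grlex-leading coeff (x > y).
3*x^3*y + 3*y^4 + y^3 - 3*x^2

First, degree: the shape is more complex than any degree-3 curve, so deg p = 4.
Next, from the axis intercepts and sections: one x-axis crossing is at x = 0; one y-axis crossing is at y = 0.
Finally, solving for integer coefficients yields p as stated.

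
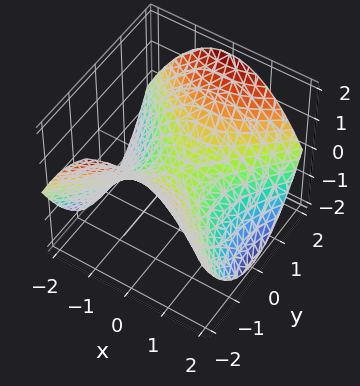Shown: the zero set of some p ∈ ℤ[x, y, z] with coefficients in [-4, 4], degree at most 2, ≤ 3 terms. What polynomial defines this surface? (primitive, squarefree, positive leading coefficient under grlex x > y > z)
x^2 - y^2 + 2*z

Degree: a hyperbolic paraboloid; a quadric, so deg p = 2.
Symmetries: the y ↦ −y reflection is a symmetry, so y appears only in even powers; mirror symmetry x ↦ −x ⇒ only even powers of x.
Against the integer gridlines: it crosses the x-axis at the gridline x = 0; it crosses the z-axis at the gridline z = 0; it crosses the y-axis at the gridline y = 0.
Fitting integer coefficients to these (and the overall shape) gives p.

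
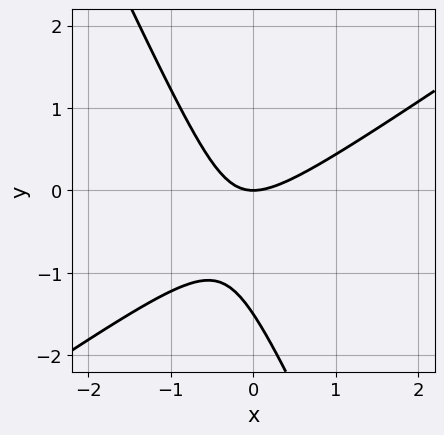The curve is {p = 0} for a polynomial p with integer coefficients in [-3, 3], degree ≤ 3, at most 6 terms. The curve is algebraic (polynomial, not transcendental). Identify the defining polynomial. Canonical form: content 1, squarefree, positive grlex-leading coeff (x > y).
(a) deg p = 2. No degree-1 curve has this shape.
(b) Reading off the gridlines: it crosses the y-axis at the gridline y = 0; it crosses the x-axis at the gridline x = 0.
(c) Matching integer coefficients to the picture gives p.

3*x^2 - 3*x*y - 2*y^2 - 3*y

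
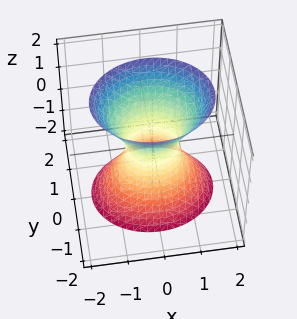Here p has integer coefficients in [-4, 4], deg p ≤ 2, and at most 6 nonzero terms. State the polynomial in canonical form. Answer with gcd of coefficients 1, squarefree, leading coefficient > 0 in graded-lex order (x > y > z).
(a) The degree is 2 — one connected sheet with a waist; a quadric.
(b) Symmetries: it's symmetric under x → −x, forcing even powers of x; mirror symmetry z ↦ −z ⇒ only even powers of z; the y ↦ −y reflection is a symmetry, so y appears only in even powers.
(c) Reading off the gridlines: the surface avoids every integer z-axis point in the box.
(d) Solving for integer coefficients yields p as stated.

2*x^2 + 3*y^2 - z^2 - 1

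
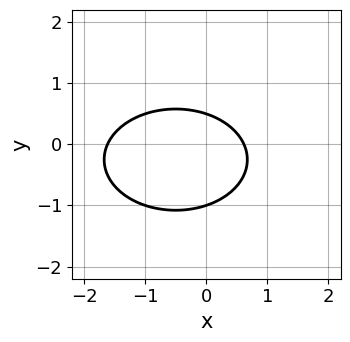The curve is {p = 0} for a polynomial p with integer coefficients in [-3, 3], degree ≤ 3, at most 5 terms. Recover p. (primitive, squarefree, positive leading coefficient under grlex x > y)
1. deg p = 2. No degree-1 curve has this shape.
2. From the axis intercepts and sections: it crosses the y-axis at the gridline y = -1.
3. Putting this together gives p.

x^2 + 2*y^2 + x + y - 1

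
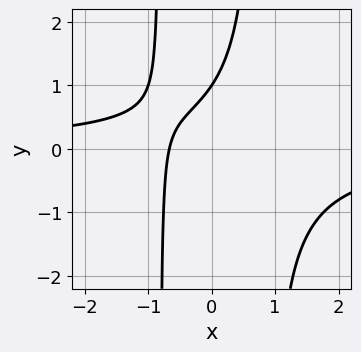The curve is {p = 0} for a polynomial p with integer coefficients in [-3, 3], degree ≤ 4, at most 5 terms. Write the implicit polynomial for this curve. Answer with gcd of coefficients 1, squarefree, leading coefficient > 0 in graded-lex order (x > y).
(a) The degree is 3 — no degree-2 curve has this shape.
(b) Reading off the gridlines: it meets the y-axis at y = 1 (among the integer gridlines).
(c) Assembling these constraints gives the stated polynomial.

3*x^2*y + 3*x - 2*y + 2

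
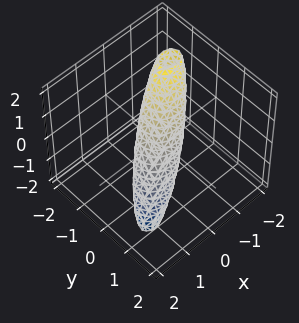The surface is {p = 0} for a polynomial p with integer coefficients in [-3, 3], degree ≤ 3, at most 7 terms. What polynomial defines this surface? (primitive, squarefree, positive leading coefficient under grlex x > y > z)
First, degree: the shape is more complex than any degree-1 surface, so deg p = 2.
Next, observable constraints: the z-axis gridline crossings are at z ∈ {-1, 1}.
Finally, the integer polynomial consistent with all of this is the stated p.

2*x^2 + 2*x*z + 3*y^2 + 2*y*z + z^2 - 1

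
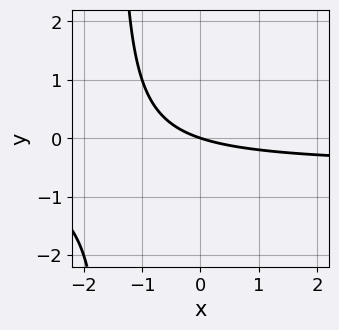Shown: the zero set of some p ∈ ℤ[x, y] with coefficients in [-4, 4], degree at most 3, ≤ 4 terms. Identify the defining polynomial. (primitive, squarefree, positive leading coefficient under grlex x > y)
First, deg p = 2. A generic line meets the curve in up to 2 points.
Next, checking where it meets the axes: it meets the y-axis at y = 0 (among the integer gridlines); it crosses the x-axis at the gridline x = 0.
Finally, these observations pin down the coefficients.

2*x*y + x + 3*y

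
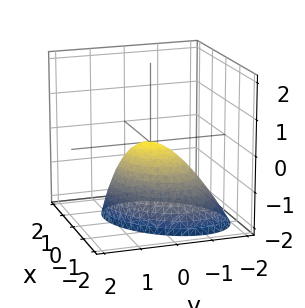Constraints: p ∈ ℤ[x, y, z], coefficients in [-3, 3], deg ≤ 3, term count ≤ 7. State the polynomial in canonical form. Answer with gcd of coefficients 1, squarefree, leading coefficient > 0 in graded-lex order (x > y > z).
First, deg p = 2.
Then, from the visible intercepts: it meets the z-axis at z = 0 (among the integer gridlines); it crosses the y-axis at the gridline y = 0.
Finally, together with the visible shape, these determine p as stated.

3*x^2 - 2*x*y + 3*y^2 - y*z + 3*z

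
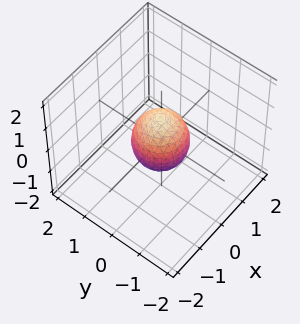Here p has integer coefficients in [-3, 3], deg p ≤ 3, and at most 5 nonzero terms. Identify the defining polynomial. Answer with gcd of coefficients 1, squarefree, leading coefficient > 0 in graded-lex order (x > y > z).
3*x^2 + 3*y^2 + 2*z^2 - 2

First, deg p = 2. Bounded and convex; a quadric.
Next, symmetries: the z ↦ −z reflection is a symmetry, so z appears only in even powers; rotational symmetry about the z-axis ⇒ p depends on x, y only through x² + y².
Next, reading off the gridlines: the z-axis gridline crossings are at z ∈ {-1, 1}; a circular section at z = 0 has radius between 0 and 1.
Finally, the integer polynomial consistent with all of this is the stated p.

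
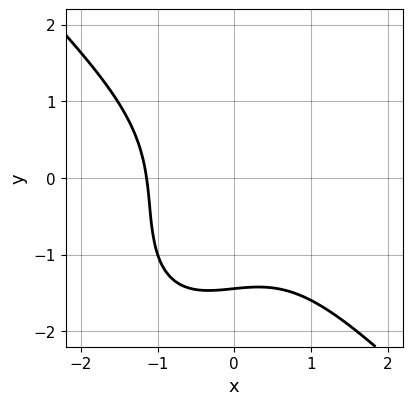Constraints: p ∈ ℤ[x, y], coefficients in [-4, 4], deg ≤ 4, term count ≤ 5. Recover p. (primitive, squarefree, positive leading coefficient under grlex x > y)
2*x^3 - x*y^2 + y^3 - x*y + 3

(a) Degree: the shape is more complex than any degree-2 curve, so deg p = 3.
(b) Matching integer coefficients to the picture gives p.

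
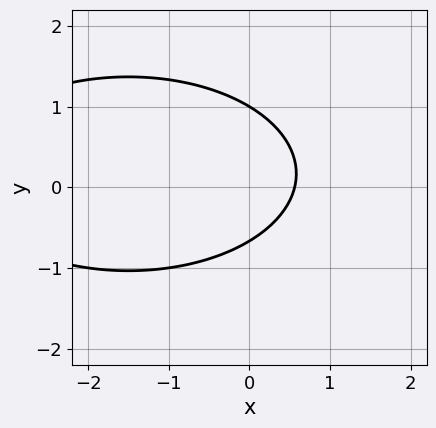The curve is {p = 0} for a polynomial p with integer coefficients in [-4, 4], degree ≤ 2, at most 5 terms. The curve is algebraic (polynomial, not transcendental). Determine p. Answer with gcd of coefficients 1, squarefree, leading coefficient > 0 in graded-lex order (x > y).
The degree is 2 — the shape is more complex than any degree-1 curve.
Observable constraints: it meets the y-axis at y = 1 (among the integer gridlines).
Assembling these constraints gives the stated polynomial.

x^2 + 3*y^2 + 3*x - y - 2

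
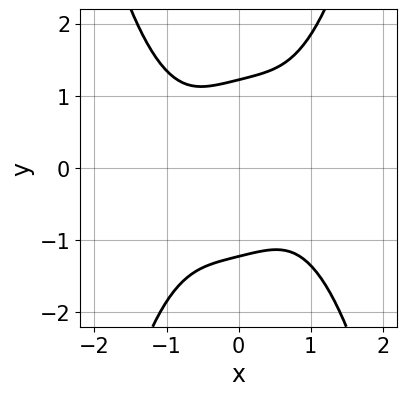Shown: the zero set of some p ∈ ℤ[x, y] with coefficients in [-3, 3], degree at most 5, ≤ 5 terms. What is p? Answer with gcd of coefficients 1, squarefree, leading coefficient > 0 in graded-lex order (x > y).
deg p = 4. The shape is more complex than any degree-3 curve.
From the visible intercepts: no x-intercept at any integer in the box.
Solving for integer coefficients yields p as stated.

2*x^4 + x*y - 2*y^2 + 3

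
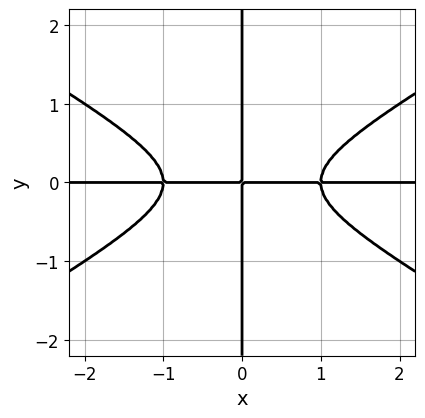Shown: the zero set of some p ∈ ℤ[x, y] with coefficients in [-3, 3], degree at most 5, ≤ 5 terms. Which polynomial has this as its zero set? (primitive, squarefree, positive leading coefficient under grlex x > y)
First, degree: a generic line meets the curve in up to 4 points, so deg p = 4.
Then, checking where it meets the axes: every point of the y-axis in the box is on the curve; every point of the x-axis in the box is on the curve.
Finally, matching integer coefficients to the picture gives p.

x^3*y - 3*x*y^3 - x*y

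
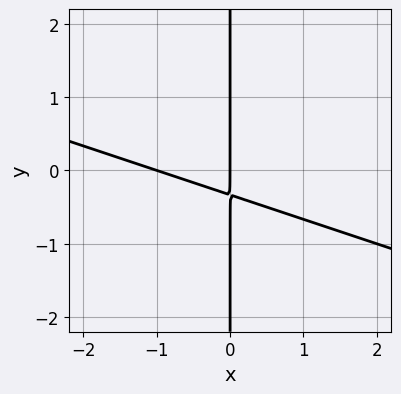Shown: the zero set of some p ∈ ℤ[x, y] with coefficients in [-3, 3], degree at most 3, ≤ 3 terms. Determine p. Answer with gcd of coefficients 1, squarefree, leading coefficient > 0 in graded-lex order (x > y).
First, degree: the shape is more complex than any degree-1 curve, so deg p = 2.
Next, observable constraints: among the integer gridlines, it crosses the x-axis at x ∈ {-1, 0}; every point of the y-axis in the box is on the curve.
Finally, the integer polynomial consistent with all of this is the stated p.

x^2 + 3*x*y + x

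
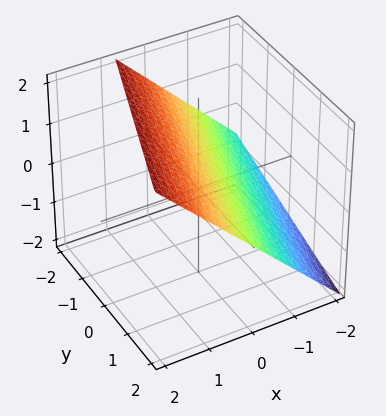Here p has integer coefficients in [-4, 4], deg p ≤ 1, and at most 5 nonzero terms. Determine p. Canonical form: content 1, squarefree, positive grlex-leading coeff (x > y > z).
3*x - y - 3*z + 2

The degree is 1 — the surface is flat (a plane).
Checking where it meets the axes: it crosses the y-axis at the gridline y = 2.
Together with the visible shape, these determine p as stated.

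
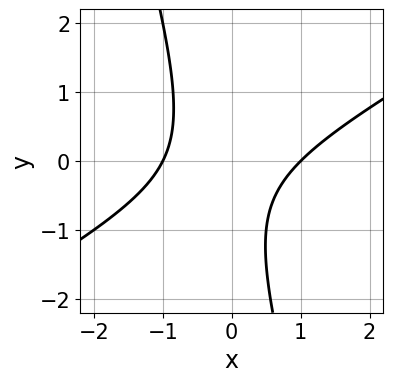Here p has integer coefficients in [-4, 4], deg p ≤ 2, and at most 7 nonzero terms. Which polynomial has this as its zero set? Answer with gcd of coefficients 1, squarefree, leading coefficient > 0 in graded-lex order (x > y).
2*x^2 - 3*x*y - y^2 - y - 2

First, degree: a generic line meets the curve in up to 2 points, so deg p = 2.
Then, checking where it meets the axes: the curve avoids every integer y-axis point in the box; among the integer gridlines, it crosses the x-axis at x ∈ {-1, 1}.
Finally, fitting integer coefficients to these (and the overall shape) gives p.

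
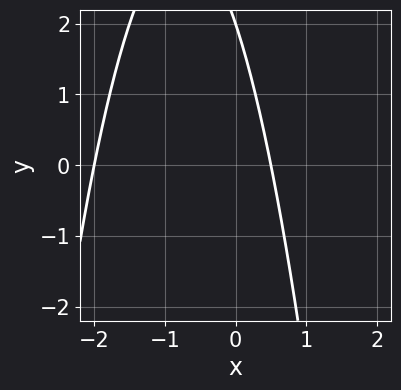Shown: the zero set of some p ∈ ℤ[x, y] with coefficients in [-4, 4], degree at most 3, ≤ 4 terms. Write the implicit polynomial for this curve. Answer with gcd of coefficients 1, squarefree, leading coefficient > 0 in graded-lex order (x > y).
Degree: a generic line meets the curve in up to 2 points, so deg p = 2.
Observable constraints: it crosses the y-axis at the gridline y = 2; it meets the x-axis at x = -2 (among the integer gridlines).
Putting this together gives p.

2*x^2 + 3*x + y - 2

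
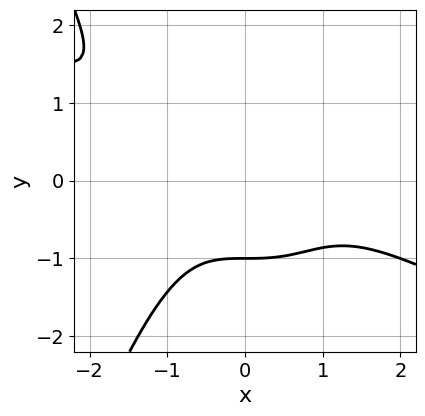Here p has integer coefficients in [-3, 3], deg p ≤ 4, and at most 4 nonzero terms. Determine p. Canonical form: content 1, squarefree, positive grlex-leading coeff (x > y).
x^4 + 2*x^3*y + 2*y^3 + 2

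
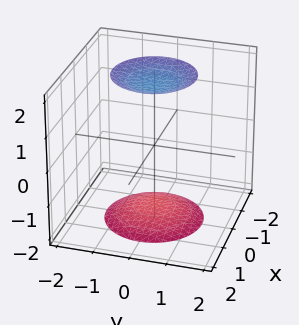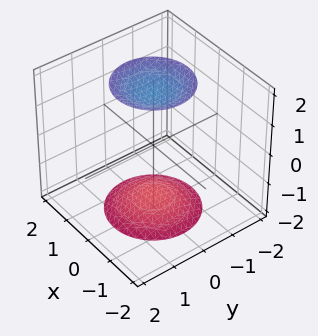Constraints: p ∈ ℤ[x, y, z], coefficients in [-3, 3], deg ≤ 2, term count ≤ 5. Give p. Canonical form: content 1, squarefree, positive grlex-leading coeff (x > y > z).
x^2 + y^2 - z^2 + 3

1. The picture has 2 separate pieces. They look like related sheets of one shape, so recover p as a whole.
2. deg p = 2. The shape is more complex than any degree-1 surface.
3. Symmetry: the surface is invariant under rotation about z: p = q(x² + y², z).
4. From the visible intercepts: a circular section at z = 2 has radius exactly 1; the surface avoids every integer y-axis point in the box; the surface avoids every integer x-axis point in the box.
5. Together with the visible shape, these determine p as stated.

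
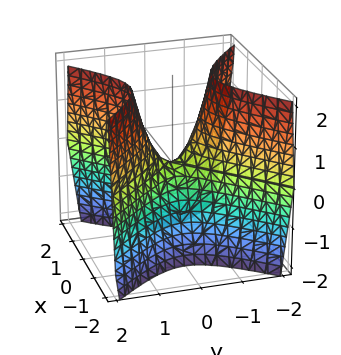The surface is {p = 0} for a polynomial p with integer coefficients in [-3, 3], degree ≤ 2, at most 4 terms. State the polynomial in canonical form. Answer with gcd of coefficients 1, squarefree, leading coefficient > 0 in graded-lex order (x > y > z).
(a) The degree is 2 — a hyperbolic paraboloid; a quadric.
(b) Symmetries: it's symmetric under x → −x, forcing even powers of x; mirror symmetry y ↦ −y ⇒ only even powers of y.
(c) From the axis intercepts and sections: it crosses the z-axis at the gridline z = 0; it crosses the x-axis at the gridline x = 0; it crosses the y-axis at the gridline y = 0.
(d) Assembling these constraints gives the stated polynomial.

2*x^2 - 2*y^2 + z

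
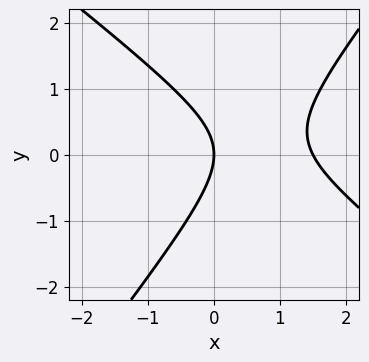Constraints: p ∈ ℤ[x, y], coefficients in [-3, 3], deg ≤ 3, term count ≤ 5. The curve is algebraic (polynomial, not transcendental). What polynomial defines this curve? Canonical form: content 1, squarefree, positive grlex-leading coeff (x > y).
First, deg p = 2. No degree-1 curve has this shape.
Next, from the visible intercepts: it meets the y-axis at y = 0 (among the integer gridlines); one x-axis crossing is at x = 0.
Finally, the integer polynomial consistent with all of this is the stated p.

2*x^2 + x*y - 2*y^2 - 3*x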